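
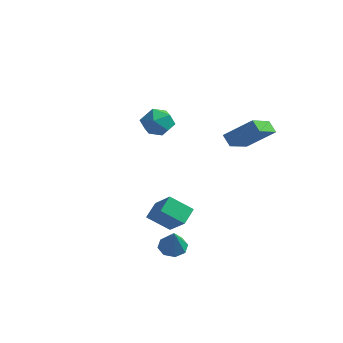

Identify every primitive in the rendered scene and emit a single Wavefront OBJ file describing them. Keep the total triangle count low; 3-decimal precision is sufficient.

v 2.786 -3.387 -2.881
v 3.353 -2.867 -2.847
v 3.294 -4.033 -1.439
v 2.858 -2.678 -2.589
v 2.321 -2.905 -2.502
v 2.057 -3.414 -2.637
v 2.22 -3.907 -2.915
v 2.715 -4.096 -3.174
v 3.252 -3.869 -3.261
v 3.516 -3.36 -3.126
v -3.666 3.699 1.846
v -2.786 4.203 2.124
v -2.734 2.477 1.116
v -1.854 2.981 1.394
v -2.459 2.534 2.129
v -3.035 3.289 2.58
v -2.485 3.391 0.66
v -3.061 4.146 1.111
v -2.057 4.013 1.391
v -2.04 3.483 2.299
v -3.48 3.197 0.941
v -3.463 2.667 1.849
v 1.37 -2.399 -1.244
v 1.277 -1.432 -0.687
v 0.103 -1.86 -2.389
v 0.01 -0.894 -1.831
v 2.43 -1.786 -2.129
v 2.337 -0.82 -1.571
v 1.163 -1.248 -3.273
v 1.07 -0.281 -2.716
v 3.552 2.277 2.036
v 3.617 0.541 2.829
v 2.988 2.501 2.573
v 3.052 0.765 3.365
v 4.928 2.875 3.235
v 4.992 1.139 4.027
v 4.363 3.099 3.771
v 4.428 1.363 4.564
f 2 1 4
f 2 4 3
f 4 1 5
f 4 5 3
f 5 1 6
f 5 6 3
f 6 1 7
f 6 7 3
f 7 1 8
f 7 8 3
f 8 1 9
f 8 9 3
f 9 1 10
f 9 10 3
f 10 1 2
f 10 2 3
f 11 22 16
f 11 16 12
f 11 12 18
f 11 18 21
f 11 21 22
f 12 16 20
f 16 22 15
f 22 21 13
f 21 18 17
f 18 12 19
f 14 20 15
f 14 15 13
f 14 13 17
f 14 17 19
f 14 19 20
f 15 20 16
f 13 15 22
f 17 13 21
f 19 17 18
f 20 19 12
f 24 26 23
f 27 24 23
f 23 26 25
f 25 27 23
f 24 30 26
f 28 24 27
f 28 30 24
f 26 30 25
f 29 27 25
f 25 30 29
f 29 28 27
f 30 28 29
f 32 34 31
f 35 32 31
f 31 34 33
f 33 35 31
f 32 38 34
f 36 32 35
f 36 38 32
f 34 38 33
f 37 35 33
f 33 38 37
f 37 36 35
f 38 36 37



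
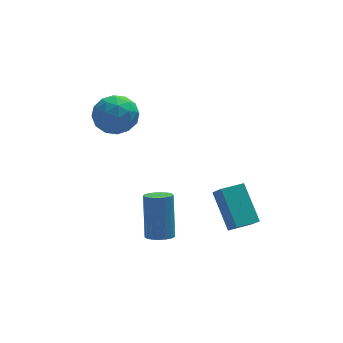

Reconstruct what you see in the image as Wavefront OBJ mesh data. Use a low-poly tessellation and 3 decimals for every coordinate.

v -0.004 -1.255 -2.318
v 0.291 -0.793 -2.585
v 0.459 0.137 -0.789
v 0.164 -0.325 -0.522
v 0.011 -0.714 -2.6
v 0.179 0.216 -0.803
v -0.274 -0.759 -2.55
v -0.105 0.171 -0.753
v -0.496 -0.918 -2.447
v -0.328 0.012 -0.65
v -0.606 -1.154 -2.314
v -0.437 -0.224 -0.518
v -0.578 -1.413 -2.183
v -0.409 -0.483 -0.386
v -0.418 -1.636 -2.082
v -0.25 -0.706 -0.286
v -0.164 -1.772 -2.036
v 0.004 -0.841 -0.239
v 0.127 -1.789 -2.054
v 0.295 -0.859 -0.258
v 0.388 -1.684 -2.133
v 0.556 -0.754 -0.336
v 0.559 -1.481 -2.254
v 0.727 -0.551 -0.458
v 0.601 -1.226 -2.39
v 0.769 -0.296 -0.594
v 0.504 -0.978 -2.509
v 0.673 -0.047 -0.713
v 2.999 -0.602 -3.155
v 3.19 -1.162 -2.504
v 2.717 0.827 -1.843
v 2.909 0.267 -1.192
v 4.051 -0.327 -3.228
v 4.243 -0.887 -2.577
v 3.77 1.102 -1.916
v 3.961 0.542 -1.265
v -1.916 2.457 2.647
v -1.378 3.014 1.983
v -0.522 1.766 3.197
v 0.016 2.323 2.533
v -0.445 2.775 3.323
v -1.306 3.202 2.983
v -0.594 1.578 2.197
v -1.455 2.005 1.857
v -0.561 2.471 1.705
v -0.469 3.211 2.402
v -1.431 1.569 2.778
v -1.339 2.309 3.475
v -1.769 2.796 2.267
v -0.131 1.984 2.913
v -0.401 2.249 3.377
v -0.085 2.577 2.988
v -1.727 2.907 2.855
v -1.411 3.234 2.465
v -0.862 3.093 3.252
v -0.489 1.546 2.715
v -0.173 1.873 2.325
v -1.815 2.203 2.192
v -1.499 2.531 1.803
v -1.038 1.687 1.928
v -0.973 2.805 1.713
v -0.153 2.398 2.037
v -0.512 1.96 1.839
v -1.018 2.212 1.639
v -0.919 3.239 2.123
v -0.099 2.833 2.446
v -0.37 3.098 2.91
v -0.876 3.35 2.71
v -0.438 2.92 1.959
v -1.801 1.947 2.734
v -0.981 1.541 3.057
v -1.024 1.43 2.47
v -1.53 1.682 2.27
v -1.747 2.382 3.143
v -0.927 1.975 3.467
v -0.882 2.568 3.541
v -1.388 2.82 3.341
v -1.462 1.86 3.221
f 2 1 5
f 2 5 3
f 3 5 6
f 3 6 4
f 5 1 7
f 5 7 6
f 6 7 8
f 6 8 4
f 7 1 9
f 7 9 8
f 8 9 10
f 8 10 4
f 9 1 11
f 9 11 10
f 10 11 12
f 10 12 4
f 11 1 13
f 11 13 12
f 12 13 14
f 12 14 4
f 13 1 15
f 13 15 14
f 14 15 16
f 14 16 4
f 15 1 17
f 15 17 16
f 16 17 18
f 16 18 4
f 17 1 19
f 17 19 18
f 18 19 20
f 18 20 4
f 19 1 21
f 19 21 20
f 20 21 22
f 20 22 4
f 21 1 23
f 21 23 22
f 22 23 24
f 22 24 4
f 23 1 25
f 23 25 24
f 24 25 26
f 24 26 4
f 25 1 27
f 25 27 26
f 26 27 28
f 26 28 4
f 27 1 2
f 27 2 28
f 28 2 3
f 28 3 4
f 30 32 29
f 33 30 29
f 29 32 31
f 31 33 29
f 30 36 32
f 34 30 33
f 34 36 30
f 32 36 31
f 35 33 31
f 31 36 35
f 35 34 33
f 36 34 35
f 37 74 53
f 74 48 77
f 53 77 42
f 74 77 53
f 37 53 49
f 53 42 54
f 49 54 38
f 53 54 49
f 37 49 58
f 49 38 59
f 58 59 44
f 49 59 58
f 37 58 70
f 58 44 73
f 70 73 47
f 58 73 70
f 37 70 74
f 70 47 78
f 74 78 48
f 70 78 74
f 38 54 65
f 54 42 68
f 65 68 46
f 54 68 65
f 42 77 55
f 77 48 76
f 55 76 41
f 77 76 55
f 48 78 75
f 78 47 71
f 75 71 39
f 78 71 75
f 47 73 72
f 73 44 60
f 72 60 43
f 73 60 72
f 44 59 64
f 59 38 61
f 64 61 45
f 59 61 64
f 40 66 52
f 66 46 67
f 52 67 41
f 66 67 52
f 40 52 50
f 52 41 51
f 50 51 39
f 52 51 50
f 40 50 57
f 50 39 56
f 57 56 43
f 50 56 57
f 40 57 62
f 57 43 63
f 62 63 45
f 57 63 62
f 40 62 66
f 62 45 69
f 66 69 46
f 62 69 66
f 41 67 55
f 67 46 68
f 55 68 42
f 67 68 55
f 39 51 75
f 51 41 76
f 75 76 48
f 51 76 75
f 43 56 72
f 56 39 71
f 72 71 47
f 56 71 72
f 45 63 64
f 63 43 60
f 64 60 44
f 63 60 64
f 46 69 65
f 69 45 61
f 65 61 38
f 69 61 65



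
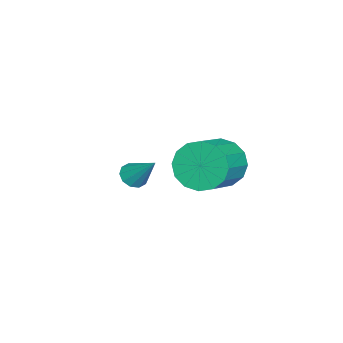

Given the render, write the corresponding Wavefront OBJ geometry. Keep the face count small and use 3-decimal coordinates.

v 1.932 0.972 1.896
v 2.38 1.591 1.146
v 3.876 1.366 1.855
v 3.428 0.748 2.604
v 2.239 1.938 1.554
v 3.735 1.714 2.262
v 2.016 2.027 2.053
v 3.512 1.803 2.761
v 1.77 1.833 2.51
v 3.266 1.609 3.218
v 1.568 1.409 2.802
v 3.064 1.184 3.511
v 1.463 0.867 2.852
v 2.959 0.643 3.56
v 1.484 0.354 2.645
v 2.98 0.129 3.354
v 1.625 0.006 2.238
v 3.121 -0.218 2.946
v 1.848 -0.083 1.739
v 3.344 -0.307 2.447
v 2.094 0.111 1.282
v 3.59 -0.113 1.99
v 2.296 0.536 0.989
v 3.792 0.311 1.698
v 2.401 1.077 0.94
v 3.897 0.853 1.648
v -1.555 -3.539 -1.891
v -1.186 -3.983 -1.665
v -1.045 -2.481 -0.649
v -0.984 -3.78 -1.92
v -1.001 -3.485 -2.164
v -1.229 -3.211 -2.304
v -1.581 -3.062 -2.287
v -1.924 -3.095 -2.118
v -2.125 -3.298 -1.863
v -2.109 -3.593 -1.618
v -1.881 -3.867 -1.478
v -1.528 -4.016 -1.496
f 2 1 5
f 2 5 3
f 3 5 6
f 3 6 4
f 5 1 7
f 5 7 6
f 6 7 8
f 6 8 4
f 7 1 9
f 7 9 8
f 8 9 10
f 8 10 4
f 9 1 11
f 9 11 10
f 10 11 12
f 10 12 4
f 11 1 13
f 11 13 12
f 12 13 14
f 12 14 4
f 13 1 15
f 13 15 14
f 14 15 16
f 14 16 4
f 15 1 17
f 15 17 16
f 16 17 18
f 16 18 4
f 17 1 19
f 17 19 18
f 18 19 20
f 18 20 4
f 19 1 21
f 19 21 20
f 20 21 22
f 20 22 4
f 21 1 23
f 21 23 22
f 22 23 24
f 22 24 4
f 23 1 25
f 23 25 24
f 24 25 26
f 24 26 4
f 25 1 2
f 25 2 26
f 26 2 3
f 26 3 4
f 28 27 30
f 28 30 29
f 30 27 31
f 30 31 29
f 31 27 32
f 31 32 29
f 32 27 33
f 32 33 29
f 33 27 34
f 33 34 29
f 34 27 35
f 34 35 29
f 35 27 36
f 35 36 29
f 36 27 37
f 36 37 29
f 37 27 38
f 37 38 29
f 38 27 28
f 38 28 29



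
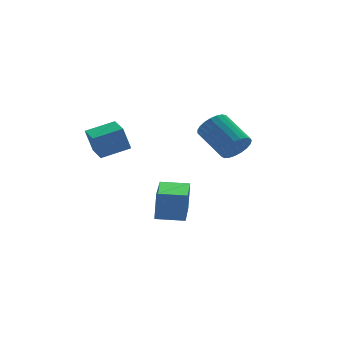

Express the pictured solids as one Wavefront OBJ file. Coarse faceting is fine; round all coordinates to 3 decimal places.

v -2.167 -3.614 -4.273
v -2.002 -3.476 -2.92
v -1.083 -1.914 -4.58
v -0.917 -1.776 -3.227
v -1.103 -4.304 -4.333
v -0.937 -4.166 -2.98
v -0.018 -2.604 -4.64
v 0.147 -2.466 -3.287
v -3.7 -1.878 -1.133
v -4.002 -1.772 0.003
v -3.501 -0.757 -1.184
v -3.803 -0.651 -0.049
v -2.417 -2.089 -0.771
v -2.719 -1.983 0.364
v -2.218 -0.968 -0.823
v -2.52 -0.862 0.313
v 2.174 -2.818 -1.506
v 2.638 -2.453 -2.017
v 2.349 -0.918 -1.185
v 1.886 -1.282 -0.674
v 2.348 -2.43 -2.161
v 2.059 -0.895 -1.328
v 2.028 -2.474 -2.191
v 1.739 -0.939 -1.358
v 1.733 -2.577 -2.103
v 1.445 -1.042 -1.27
v 1.515 -2.722 -1.912
v 1.226 -1.187 -1.079
v 1.411 -2.883 -1.65
v 1.122 -1.348 -0.818
v 1.438 -3.033 -1.364
v 1.15 -1.498 -0.532
v 1.593 -3.146 -1.103
v 1.305 -1.611 -0.27
v 1.849 -3.202 -0.911
v 1.56 -1.667 -0.078
v 2.16 -3.191 -0.822
v 1.872 -1.656 0.011
v 2.475 -3.116 -0.851
v 2.186 -1.581 -0.019
v 2.737 -2.99 -0.994
v 2.448 -1.455 -0.161
v 2.902 -2.833 -1.225
v 2.613 -1.298 -0.393
v 2.941 -2.674 -1.505
v 2.652 -1.139 -0.673
v 2.848 -2.54 -1.785
v 2.559 -1.005 -0.953
f 2 4 1
f 5 2 1
f 1 4 3
f 3 5 1
f 2 8 4
f 6 2 5
f 6 8 2
f 4 8 3
f 7 5 3
f 3 8 7
f 7 6 5
f 8 6 7
f 10 12 9
f 13 10 9
f 9 12 11
f 11 13 9
f 10 16 12
f 14 10 13
f 14 16 10
f 12 16 11
f 15 13 11
f 11 16 15
f 15 14 13
f 16 14 15
f 18 17 21
f 18 21 19
f 19 21 22
f 19 22 20
f 21 17 23
f 21 23 22
f 22 23 24
f 22 24 20
f 23 17 25
f 23 25 24
f 24 25 26
f 24 26 20
f 25 17 27
f 25 27 26
f 26 27 28
f 26 28 20
f 27 17 29
f 27 29 28
f 28 29 30
f 28 30 20
f 29 17 31
f 29 31 30
f 30 31 32
f 30 32 20
f 31 17 33
f 31 33 32
f 32 33 34
f 32 34 20
f 33 17 35
f 33 35 34
f 34 35 36
f 34 36 20
f 35 17 37
f 35 37 36
f 36 37 38
f 36 38 20
f 37 17 39
f 37 39 38
f 38 39 40
f 38 40 20
f 39 17 41
f 39 41 40
f 40 41 42
f 40 42 20
f 41 17 43
f 41 43 42
f 42 43 44
f 42 44 20
f 43 17 45
f 43 45 44
f 44 45 46
f 44 46 20
f 45 17 47
f 45 47 46
f 46 47 48
f 46 48 20
f 47 17 18
f 47 18 48
f 48 18 19
f 48 19 20



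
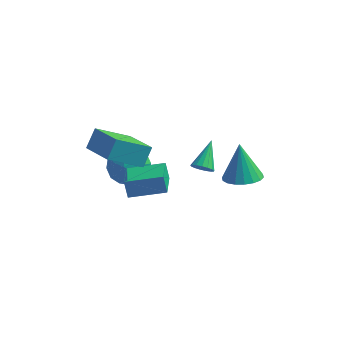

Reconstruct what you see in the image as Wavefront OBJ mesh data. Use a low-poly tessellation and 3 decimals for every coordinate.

v -2.279 -2.46 0.453
v -2.56 -2.171 1.368
v -2.686 -0.68 -0.234
v -2.967 -0.391 0.682
v -0.433 -1.889 0.838
v -0.714 -1.6 1.754
v -0.84 -0.109 0.152
v -1.121 0.18 1.067
v 2.689 0.975 0.144
v 3.403 0.298 0.539
v 2.291 1.705 2.116
v 3.661 0.682 0.449
v 3.727 1.124 0.299
v 3.587 1.537 0.117
v 3.27 1.838 -0.058
v 2.837 1.968 -0.194
v 2.375 1.902 -0.263
v 1.976 1.651 -0.251
v 1.717 1.267 -0.161
v 1.651 0.825 -0.01
v 1.791 0.413 0.171
v 2.108 0.111 0.347
v 2.541 -0.019 0.483
v 3.003 0.048 0.551
v -3.742 2.683 -1.297
v -3.22 2.273 -0.248
v -3.78 0.807 -2.012
v -3.258 0.397 -0.963
v -4.422 0.826 -0.95
v -4.398 1.985 -0.508
v -2.602 1.095 -1.752
v -2.578 2.254 -1.31
v -2.515 1.291 -0.53
v -3.64 1.125 -0.034
v -3.36 1.955 -2.226
v -4.485 1.789 -1.73
v -3.477 2.642 -0.71
v -3.523 0.438 -1.55
v -4.207 0.69 -1.542
v -3.9 0.449 -0.926
v -4.17 2.474 -0.862
v -3.863 2.232 -0.246
v -4.57 1.382 -0.659
v -3.137 0.848 -2.014
v -2.83 0.606 -1.398
v -3.1 2.631 -1.334
v -2.793 2.39 -0.718
v -2.43 1.698 -1.601
v -2.756 1.824 -0.259
v -2.779 0.722 -0.679
v -2.393 1.132 -1.143
v -2.379 1.813 -0.883
v -3.418 1.727 0.032
v -3.44 0.624 -0.388
v -4.125 0.877 -0.38
v -4.11 1.558 -0.12
v -3.003 1.15 -0.133
v -3.56 2.456 -1.872
v -3.582 1.353 -2.292
v -2.89 1.522 -2.14
v -2.875 2.203 -1.88
v -4.221 2.358 -1.581
v -4.244 1.256 -2.001
v -4.621 1.267 -1.377
v -4.607 1.948 -1.117
v -3.997 1.93 -2.127
v 1.123 -1.061 2.446
v 1.664 -0.925 2.2
v 1.197 0.361 3.394
v 1.472 -0.796 2.022
v 1.199 -0.728 1.941
v 0.91 -0.736 1.976
v 0.669 -0.818 2.119
v 0.532 -0.956 2.336
v 0.53 -1.118 2.579
v 0.664 -1.267 2.792
v 0.903 -1.368 2.925
v 1.193 -1.399 2.949
v 1.466 -1.353 2.857
v 1.661 -1.239 2.672
v 1.732 -1.085 2.434
v -3.081 -0.841 2.123
v -4.55 -1.911 3.363
v -2.858 -0.077 3.047
v -4.327 -1.146 4.287
v -1.573 -2.114 2.813
v -3.042 -3.183 4.053
v -1.35 -1.349 3.737
v -2.819 -2.419 4.977
f 2 4 1
f 5 2 1
f 1 4 3
f 3 5 1
f 2 8 4
f 6 2 5
f 6 8 2
f 4 8 3
f 7 5 3
f 3 8 7
f 7 6 5
f 8 6 7
f 10 9 12
f 10 12 11
f 12 9 13
f 12 13 11
f 13 9 14
f 13 14 11
f 14 9 15
f 14 15 11
f 15 9 16
f 15 16 11
f 16 9 17
f 16 17 11
f 17 9 18
f 17 18 11
f 18 9 19
f 18 19 11
f 19 9 20
f 19 20 11
f 20 9 21
f 20 21 11
f 21 9 22
f 21 22 11
f 22 9 23
f 22 23 11
f 23 9 24
f 23 24 11
f 24 9 10
f 24 10 11
f 25 62 41
f 62 36 65
f 41 65 30
f 62 65 41
f 25 41 37
f 41 30 42
f 37 42 26
f 41 42 37
f 25 37 46
f 37 26 47
f 46 47 32
f 37 47 46
f 25 46 58
f 46 32 61
f 58 61 35
f 46 61 58
f 25 58 62
f 58 35 66
f 62 66 36
f 58 66 62
f 26 42 53
f 42 30 56
f 53 56 34
f 42 56 53
f 30 65 43
f 65 36 64
f 43 64 29
f 65 64 43
f 36 66 63
f 66 35 59
f 63 59 27
f 66 59 63
f 35 61 60
f 61 32 48
f 60 48 31
f 61 48 60
f 32 47 52
f 47 26 49
f 52 49 33
f 47 49 52
f 28 54 40
f 54 34 55
f 40 55 29
f 54 55 40
f 28 40 38
f 40 29 39
f 38 39 27
f 40 39 38
f 28 38 45
f 38 27 44
f 45 44 31
f 38 44 45
f 28 45 50
f 45 31 51
f 50 51 33
f 45 51 50
f 28 50 54
f 50 33 57
f 54 57 34
f 50 57 54
f 29 55 43
f 55 34 56
f 43 56 30
f 55 56 43
f 27 39 63
f 39 29 64
f 63 64 36
f 39 64 63
f 31 44 60
f 44 27 59
f 60 59 35
f 44 59 60
f 33 51 52
f 51 31 48
f 52 48 32
f 51 48 52
f 34 57 53
f 57 33 49
f 53 49 26
f 57 49 53
f 68 67 70
f 68 70 69
f 70 67 71
f 70 71 69
f 71 67 72
f 71 72 69
f 72 67 73
f 72 73 69
f 73 67 74
f 73 74 69
f 74 67 75
f 74 75 69
f 75 67 76
f 75 76 69
f 76 67 77
f 76 77 69
f 77 67 78
f 77 78 69
f 78 67 79
f 78 79 69
f 79 67 80
f 79 80 69
f 80 67 81
f 80 81 69
f 81 67 68
f 81 68 69
f 83 85 82
f 86 83 82
f 82 85 84
f 84 86 82
f 83 89 85
f 87 83 86
f 87 89 83
f 85 89 84
f 88 86 84
f 84 89 88
f 88 87 86
f 89 87 88



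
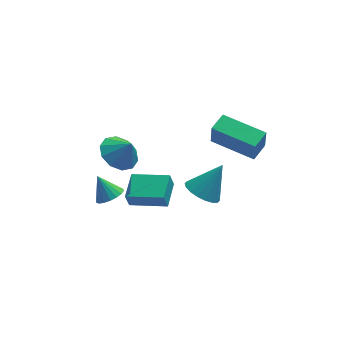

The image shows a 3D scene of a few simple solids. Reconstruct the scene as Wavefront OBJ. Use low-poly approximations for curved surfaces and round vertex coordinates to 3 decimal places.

v 0.971 -0.895 3.105
v 0.956 -1.077 4.22
v 1.632 -0.182 3.23
v 1.617 -0.364 4.346
v 2.543 -2.316 2.894
v 2.528 -2.498 4.01
v 3.204 -1.603 3.02
v 3.189 -1.785 4.135
v 0.824 -0.012 -1.64
v 1.369 -0.717 -1.827
v 1.836 0.392 -0.22
v 1.539 -0.414 -2.035
v 1.568 -0.031 -2.164
v 1.45 0.355 -2.19
v 1.207 0.669 -2.107
v 0.889 0.848 -1.931
v 0.558 0.856 -1.698
v 0.28 0.693 -1.453
v 0.109 0.39 -1.246
v 0.081 0.007 -1.116
v 0.199 -0.38 -1.091
v 0.441 -0.693 -1.174
v 0.76 -0.872 -1.35
v 1.091 -0.88 -1.583
v -2.991 -0.506 2.677
v -2.169 -0.132 2.35
v -2.489 -0.814 3.583
v -2.455 0.291 2.652
v -2.946 0.409 2.964
v -3.454 0.178 3.166
v -3.784 -0.314 3.182
v -3.812 -0.88 3.005
v -3.526 -1.302 2.702
v -3.035 -1.421 2.39
v -2.528 -1.19 2.188
v -2.197 -0.698 2.173
v -2.45 0.308 -2.244
v -2.642 0.248 -1.47
v -1.91 1.579 -2.012
v -2.103 1.519 -1.237
v -0.837 -0.439 -1.903
v -1.03 -0.499 -1.128
v -0.298 0.832 -1.67
v -0.49 0.772 -0.896
v -3.512 -0.918 0.054
v -3.185 -0.353 -0.134
v -3.948 -0.342 1.026
v -3.453 -0.324 -0.271
v -3.733 -0.413 -0.344
v -3.969 -0.602 -0.338
v -4.115 -0.854 -0.254
v -4.141 -1.118 -0.109
v -4.043 -1.343 0.069
v -3.84 -1.483 0.243
v -3.572 -1.512 0.38
v -3.292 -1.423 0.453
v -3.055 -1.234 0.447
v -2.91 -0.982 0.363
v -2.883 -0.718 0.218
v -2.982 -0.493 0.04
f 2 4 1
f 5 2 1
f 1 4 3
f 3 5 1
f 2 8 4
f 6 2 5
f 6 8 2
f 4 8 3
f 7 5 3
f 3 8 7
f 7 6 5
f 8 6 7
f 10 9 12
f 10 12 11
f 12 9 13
f 12 13 11
f 13 9 14
f 13 14 11
f 14 9 15
f 14 15 11
f 15 9 16
f 15 16 11
f 16 9 17
f 16 17 11
f 17 9 18
f 17 18 11
f 18 9 19
f 18 19 11
f 19 9 20
f 19 20 11
f 20 9 21
f 20 21 11
f 21 9 22
f 21 22 11
f 22 9 23
f 22 23 11
f 23 9 24
f 23 24 11
f 24 9 10
f 24 10 11
f 26 25 28
f 26 28 27
f 28 25 29
f 28 29 27
f 29 25 30
f 29 30 27
f 30 25 31
f 30 31 27
f 31 25 32
f 31 32 27
f 32 25 33
f 32 33 27
f 33 25 34
f 33 34 27
f 34 25 35
f 34 35 27
f 35 25 36
f 35 36 27
f 36 25 26
f 36 26 27
f 38 40 37
f 41 38 37
f 37 40 39
f 39 41 37
f 38 44 40
f 42 38 41
f 42 44 38
f 40 44 39
f 43 41 39
f 39 44 43
f 43 42 41
f 44 42 43
f 46 45 48
f 46 48 47
f 48 45 49
f 48 49 47
f 49 45 50
f 49 50 47
f 50 45 51
f 50 51 47
f 51 45 52
f 51 52 47
f 52 45 53
f 52 53 47
f 53 45 54
f 53 54 47
f 54 45 55
f 54 55 47
f 55 45 56
f 55 56 47
f 56 45 57
f 56 57 47
f 57 45 58
f 57 58 47
f 58 45 59
f 58 59 47
f 59 45 60
f 59 60 47
f 60 45 46
f 60 46 47



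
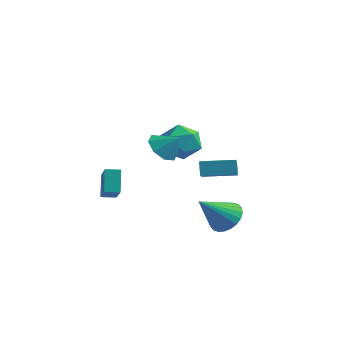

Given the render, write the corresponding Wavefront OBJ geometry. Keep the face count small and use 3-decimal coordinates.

v 2.87 -0.388 -3.036
v 3.863 -0.494 -2.784
v 2.33 -1.912 -1.544
v 3.748 -0.204 -2.53
v 3.5 0.057 -2.353
v 3.155 0.251 -2.28
v 2.768 0.347 -2.323
v 2.395 0.332 -2.473
v 2.095 0.207 -2.71
v 1.913 -0.009 -2.996
v 1.877 -0.283 -3.288
v 1.992 -0.572 -3.542
v 2.241 -0.834 -3.719
v 2.585 -1.027 -3.792
v 2.973 -1.124 -3.75
v 3.345 -1.108 -3.599
v 3.645 -0.983 -3.363
v 3.827 -0.767 -3.077
v 0.61 0.394 -1.041
v 0.319 0.681 -0.206
v -0.37 1.785 -1.863
v -0.662 2.072 -1.028
v 2.082 1.508 -0.912
v 1.79 1.795 -0.077
v 1.101 2.899 -1.734
v 0.81 3.186 -0.899
v -4.065 -1.904 -3.085
v -4.566 -1.253 -1.853
v -3.482 -1.331 -3.15
v -3.983 -0.68 -1.919
v -2.757 -3.1 -1.921
v -3.258 -2.449 -0.69
v -2.174 -2.527 -1.987
v -2.675 -1.876 -0.755
v 0.925 -2.939 2.085
v 1.575 -2.871 1.382
v 1.795 -2.681 2.915
v 1.247 -2.229 1.525
v 0.731 -2.003 1.997
v 0.328 -2.325 2.52
v 0.275 -3.007 2.788
v 0.602 -3.649 2.645
v 1.118 -3.875 2.174
v 1.521 -3.553 1.651
v -2.815 2.88 0.333
v -1.987 3.036 -0.564
v -1.993 1.124 0.784
v -1.165 1.28 -0.113
v -1.125 1.989 0.892
v -1.633 3.074 0.613
v -2.347 1.086 -0.393
v -2.855 2.171 -0.672
v -1.699 1.928 -1.013
v -0.943 2.486 -0.218
v -3.037 1.674 0.438
v -2.281 2.232 1.233
f 2 1 4
f 2 4 3
f 4 1 5
f 4 5 3
f 5 1 6
f 5 6 3
f 6 1 7
f 6 7 3
f 7 1 8
f 7 8 3
f 8 1 9
f 8 9 3
f 9 1 10
f 9 10 3
f 10 1 11
f 10 11 3
f 11 1 12
f 11 12 3
f 12 1 13
f 12 13 3
f 13 1 14
f 13 14 3
f 14 1 15
f 14 15 3
f 15 1 16
f 15 16 3
f 16 1 17
f 16 17 3
f 17 1 18
f 17 18 3
f 18 1 2
f 18 2 3
f 20 22 19
f 23 20 19
f 19 22 21
f 21 23 19
f 20 26 22
f 24 20 23
f 24 26 20
f 22 26 21
f 25 23 21
f 21 26 25
f 25 24 23
f 26 24 25
f 28 30 27
f 31 28 27
f 27 30 29
f 29 31 27
f 28 34 30
f 32 28 31
f 32 34 28
f 30 34 29
f 33 31 29
f 29 34 33
f 33 32 31
f 34 32 33
f 36 35 38
f 36 38 37
f 38 35 39
f 38 39 37
f 39 35 40
f 39 40 37
f 40 35 41
f 40 41 37
f 41 35 42
f 41 42 37
f 42 35 43
f 42 43 37
f 43 35 44
f 43 44 37
f 44 35 36
f 44 36 37
f 45 56 50
f 45 50 46
f 45 46 52
f 45 52 55
f 45 55 56
f 46 50 54
f 50 56 49
f 56 55 47
f 55 52 51
f 52 46 53
f 48 54 49
f 48 49 47
f 48 47 51
f 48 51 53
f 48 53 54
f 49 54 50
f 47 49 56
f 51 47 55
f 53 51 52
f 54 53 46



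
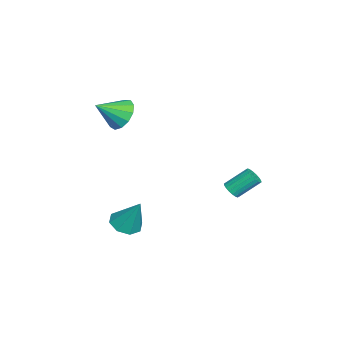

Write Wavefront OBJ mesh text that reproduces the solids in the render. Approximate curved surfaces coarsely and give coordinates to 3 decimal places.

v 0.069 2.931 -3.079
v 0.608 3.025 -3.02
v 0.309 4.123 -2.042
v -0.229 4.029 -2.101
v 0.547 3.173 -3.205
v 0.248 4.271 -2.227
v 0.391 3.273 -3.365
v 0.092 4.371 -2.387
v 0.171 3.306 -3.468
v -0.127 4.404 -2.491
v -0.069 3.264 -3.495
v -0.367 4.362 -2.517
v -0.281 3.156 -3.438
v -0.579 4.254 -2.461
v -0.424 3.004 -3.311
v -0.723 4.102 -2.333
v -0.469 2.837 -3.138
v -0.768 3.935 -2.16
v -0.408 2.689 -2.953
v -0.707 3.787 -1.975
v -0.252 2.589 -2.793
v -0.551 3.687 -1.815
v -0.033 2.556 -2.689
v -0.331 3.654 -1.712
v 0.207 2.598 -2.663
v -0.091 3.696 -1.685
v 0.419 2.706 -2.719
v 0.121 3.804 -1.742
v 0.563 2.858 -2.847
v 0.264 3.956 -1.869
v -0.297 -2.564 1.753
v 0.331 -2.799 1.011
v 0.337 -3.756 2.667
v 0.596 -2.415 1.328
v 0.578 -2.079 1.78
v 0.281 -1.897 2.223
v -0.198 -1.926 2.517
v -0.709 -2.158 2.569
v -1.089 -2.519 2.361
v -1.218 -2.894 1.961
v -1.054 -3.164 1.495
v -0.649 -3.244 1.11
v -0.133 -3.108 0.93
v 2.829 -1.938 -4.057
v 3.571 -1.626 -4.411
v 3.311 -1.142 -2.343
v 3.058 -1.194 -4.467
v 2.41 -1.197 -4.283
v 2.007 -1.635 -3.966
v 2.086 -2.25 -3.703
v 2.6 -2.682 -3.647
v 3.248 -2.678 -3.831
v 3.65 -2.24 -4.148
f 2 1 5
f 2 5 3
f 3 5 6
f 3 6 4
f 5 1 7
f 5 7 6
f 6 7 8
f 6 8 4
f 7 1 9
f 7 9 8
f 8 9 10
f 8 10 4
f 9 1 11
f 9 11 10
f 10 11 12
f 10 12 4
f 11 1 13
f 11 13 12
f 12 13 14
f 12 14 4
f 13 1 15
f 13 15 14
f 14 15 16
f 14 16 4
f 15 1 17
f 15 17 16
f 16 17 18
f 16 18 4
f 17 1 19
f 17 19 18
f 18 19 20
f 18 20 4
f 19 1 21
f 19 21 20
f 20 21 22
f 20 22 4
f 21 1 23
f 21 23 22
f 22 23 24
f 22 24 4
f 23 1 25
f 23 25 24
f 24 25 26
f 24 26 4
f 25 1 27
f 25 27 26
f 26 27 28
f 26 28 4
f 27 1 29
f 27 29 28
f 28 29 30
f 28 30 4
f 29 1 2
f 29 2 30
f 30 2 3
f 30 3 4
f 32 31 34
f 32 34 33
f 34 31 35
f 34 35 33
f 35 31 36
f 35 36 33
f 36 31 37
f 36 37 33
f 37 31 38
f 37 38 33
f 38 31 39
f 38 39 33
f 39 31 40
f 39 40 33
f 40 31 41
f 40 41 33
f 41 31 42
f 41 42 33
f 42 31 43
f 42 43 33
f 43 31 32
f 43 32 33
f 45 44 47
f 45 47 46
f 47 44 48
f 47 48 46
f 48 44 49
f 48 49 46
f 49 44 50
f 49 50 46
f 50 44 51
f 50 51 46
f 51 44 52
f 51 52 46
f 52 44 53
f 52 53 46
f 53 44 45
f 53 45 46



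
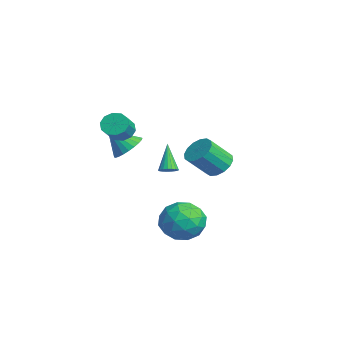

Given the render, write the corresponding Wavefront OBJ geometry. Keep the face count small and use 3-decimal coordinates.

v -2.718 -0.86 -0.637
v -2.028 -0.477 -0.089
v -3.102 -1.82 0.517
v -2.32 -0.258 -0.004
v -2.672 -0.13 -0.014
v -3.031 -0.114 -0.12
v -3.342 -0.21 -0.304
v -3.559 -0.406 -0.539
v -3.647 -0.671 -0.789
v -3.594 -0.964 -1.015
v -3.408 -1.242 -1.185
v -3.117 -1.461 -1.27
v -2.765 -1.589 -1.26
v -2.406 -1.605 -1.154
v -2.094 -1.509 -0.97
v -1.878 -1.313 -0.735
v -1.789 -1.048 -0.485
v -1.842 -0.755 -0.259
v -1.911 1.033 -2.121
v -1.485 0.887 -1.841
v -2.829 1.227 -0.619
v -1.459 1.105 -1.854
v -1.511 1.311 -1.912
v -1.632 1.469 -2.006
v -1.802 1.552 -2.121
v -1.99 1.545 -2.235
v -2.165 1.449 -2.329
v -2.296 1.282 -2.388
v -2.36 1.071 -2.4
v -2.347 0.854 -2.364
v -2.258 0.668 -2.286
v -2.11 0.545 -2.179
v -1.927 0.507 -2.062
v -1.741 0.559 -1.955
v -1.585 0.694 -1.877
v 3.638 1.414 -3.731
v 4.577 0.741 -3.249
v 2.363 -0.121 -3.391
v 3.302 -0.794 -2.909
v 2.872 0.208 -2.296
v 3.66 1.157 -2.506
v 3.28 -0.537 -4.134
v 4.068 0.412 -4.344
v 4.355 -0.465 -3.498
v 4.103 -0.004 -2.363
v 2.837 0.624 -4.277
v 2.585 1.085 -3.142
v 4.22 1.212 -3.52
v 2.72 -0.592 -3.12
v 2.468 -0.003 -2.76
v 3.02 -0.399 -2.477
v 3.681 1.457 -3.083
v 4.232 1.061 -2.8
v 3.23 0.748 -2.24
v 2.708 -0.441 -3.84
v 3.259 -0.837 -3.557
v 3.92 1.019 -4.163
v 4.472 0.623 -3.88
v 3.71 -0.128 -4.4
v 4.641 0.108 -3.383
v 3.892 -0.794 -3.183
v 3.879 -0.643 -3.903
v 4.342 -0.086 -4.027
v 4.493 0.379 -2.716
v 3.743 -0.524 -2.516
v 3.491 0.066 -2.156
v 3.954 0.624 -2.279
v 4.363 -0.33 -2.862
v 3.197 1.144 -4.124
v 2.447 0.241 -3.924
v 2.986 -0.004 -4.361
v 3.449 0.554 -4.484
v 3.048 1.414 -3.457
v 2.299 0.512 -3.257
v 2.598 0.706 -2.613
v 3.061 1.263 -2.737
v 2.577 0.95 -3.778
v -0.989 -1.62 1.336
v -0.597 -0.981 1.348
v 0.261 -1.521 2.096
v -0.131 -2.16 2.084
v -0.898 -0.971 1.7
v -0.04 -1.511 2.448
v -1.234 -1.209 1.913
v -0.376 -1.749 2.662
v -1.476 -1.604 1.906
v -0.618 -2.144 2.654
v -1.532 -2.005 1.681
v -0.674 -2.545 2.429
v -1.381 -2.259 1.324
v -0.523 -2.799 2.072
v -1.08 -2.269 0.972
v -0.222 -2.809 1.72
v -0.744 -2.031 0.758
v 0.114 -2.571 1.507
v -0.502 -1.636 0.766
v 0.356 -2.176 1.514
v -0.446 -1.235 0.991
v 0.412 -1.775 1.739
v -1.927 3.732 -2.006
v -1.384 4.303 -1.55
v -1.17 3.098 -0.298
v -1.713 2.528 -0.754
v -1.818 4.392 -1.389
v -1.604 3.188 -0.138
v -2.28 4.305 -1.394
v -2.067 3.101 -0.142
v -2.649 4.065 -1.562
v -2.435 2.86 -0.311
v -2.823 3.735 -1.85
v -2.61 2.531 -0.598
v -2.758 3.405 -2.179
v -2.544 2.2 -0.928
v -2.47 3.162 -2.462
v -2.256 1.957 -1.21
v -2.036 3.072 -2.622
v -1.822 1.868 -1.371
v -1.573 3.159 -2.618
v -1.36 1.955 -1.366
v -1.205 3.4 -2.449
v -0.991 2.195 -1.198
v -1.03 3.729 -2.162
v -0.817 2.525 -0.91
v -1.096 4.06 -1.832
v -0.882 2.855 -0.581
f 2 1 4
f 2 4 3
f 4 1 5
f 4 5 3
f 5 1 6
f 5 6 3
f 6 1 7
f 6 7 3
f 7 1 8
f 7 8 3
f 8 1 9
f 8 9 3
f 9 1 10
f 9 10 3
f 10 1 11
f 10 11 3
f 11 1 12
f 11 12 3
f 12 1 13
f 12 13 3
f 13 1 14
f 13 14 3
f 14 1 15
f 14 15 3
f 15 1 16
f 15 16 3
f 16 1 17
f 16 17 3
f 17 1 18
f 17 18 3
f 18 1 2
f 18 2 3
f 20 19 22
f 20 22 21
f 22 19 23
f 22 23 21
f 23 19 24
f 23 24 21
f 24 19 25
f 24 25 21
f 25 19 26
f 25 26 21
f 26 19 27
f 26 27 21
f 27 19 28
f 27 28 21
f 28 19 29
f 28 29 21
f 29 19 30
f 29 30 21
f 30 19 31
f 30 31 21
f 31 19 32
f 31 32 21
f 32 19 33
f 32 33 21
f 33 19 34
f 33 34 21
f 34 19 35
f 34 35 21
f 35 19 20
f 35 20 21
f 36 73 52
f 73 47 76
f 52 76 41
f 73 76 52
f 36 52 48
f 52 41 53
f 48 53 37
f 52 53 48
f 36 48 57
f 48 37 58
f 57 58 43
f 48 58 57
f 36 57 69
f 57 43 72
f 69 72 46
f 57 72 69
f 36 69 73
f 69 46 77
f 73 77 47
f 69 77 73
f 37 53 64
f 53 41 67
f 64 67 45
f 53 67 64
f 41 76 54
f 76 47 75
f 54 75 40
f 76 75 54
f 47 77 74
f 77 46 70
f 74 70 38
f 77 70 74
f 46 72 71
f 72 43 59
f 71 59 42
f 72 59 71
f 43 58 63
f 58 37 60
f 63 60 44
f 58 60 63
f 39 65 51
f 65 45 66
f 51 66 40
f 65 66 51
f 39 51 49
f 51 40 50
f 49 50 38
f 51 50 49
f 39 49 56
f 49 38 55
f 56 55 42
f 49 55 56
f 39 56 61
f 56 42 62
f 61 62 44
f 56 62 61
f 39 61 65
f 61 44 68
f 65 68 45
f 61 68 65
f 40 66 54
f 66 45 67
f 54 67 41
f 66 67 54
f 38 50 74
f 50 40 75
f 74 75 47
f 50 75 74
f 42 55 71
f 55 38 70
f 71 70 46
f 55 70 71
f 44 62 63
f 62 42 59
f 63 59 43
f 62 59 63
f 45 68 64
f 68 44 60
f 64 60 37
f 68 60 64
f 79 78 82
f 79 82 80
f 80 82 83
f 80 83 81
f 82 78 84
f 82 84 83
f 83 84 85
f 83 85 81
f 84 78 86
f 84 86 85
f 85 86 87
f 85 87 81
f 86 78 88
f 86 88 87
f 87 88 89
f 87 89 81
f 88 78 90
f 88 90 89
f 89 90 91
f 89 91 81
f 90 78 92
f 90 92 91
f 91 92 93
f 91 93 81
f 92 78 94
f 92 94 93
f 93 94 95
f 93 95 81
f 94 78 96
f 94 96 95
f 95 96 97
f 95 97 81
f 96 78 98
f 96 98 97
f 97 98 99
f 97 99 81
f 98 78 79
f 98 79 99
f 99 79 80
f 99 80 81
f 101 100 104
f 101 104 102
f 102 104 105
f 102 105 103
f 104 100 106
f 104 106 105
f 105 106 107
f 105 107 103
f 106 100 108
f 106 108 107
f 107 108 109
f 107 109 103
f 108 100 110
f 108 110 109
f 109 110 111
f 109 111 103
f 110 100 112
f 110 112 111
f 111 112 113
f 111 113 103
f 112 100 114
f 112 114 113
f 113 114 115
f 113 115 103
f 114 100 116
f 114 116 115
f 115 116 117
f 115 117 103
f 116 100 118
f 116 118 117
f 117 118 119
f 117 119 103
f 118 100 120
f 118 120 119
f 119 120 121
f 119 121 103
f 120 100 122
f 120 122 121
f 121 122 123
f 121 123 103
f 122 100 124
f 122 124 123
f 123 124 125
f 123 125 103
f 124 100 101
f 124 101 125
f 125 101 102
f 125 102 103



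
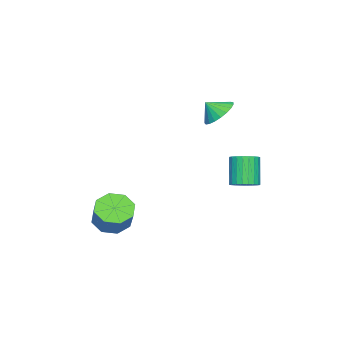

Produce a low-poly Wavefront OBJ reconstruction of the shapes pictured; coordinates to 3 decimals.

v 2.687 -3.23 -3.034
v 3.382 -4.009 -3.147
v 4.308 -3.369 -1.86
v 3.613 -2.59 -1.746
v 3.563 -3.367 -3.596
v 4.489 -2.727 -2.309
v 3.231 -2.645 -3.716
v 4.157 -2.005 -2.429
v 2.58 -2.266 -3.436
v 3.506 -1.626 -2.149
v 1.992 -2.451 -2.92
v 2.918 -1.811 -1.633
v 1.811 -3.093 -2.471
v 2.737 -2.453 -1.184
v 2.143 -3.815 -2.351
v 3.069 -3.175 -1.064
v 2.794 -4.194 -2.631
v 3.72 -3.554 -1.344
v -2.205 0.429 3.117
v -1.326 0.914 3.228
v -1.935 -0.229 3.863
v -1.574 1.119 3.498
v -1.931 1.205 3.703
v -2.335 1.156 3.806
v -2.717 0.982 3.79
v -3.01 0.712 3.658
v -3.164 0.393 3.432
v -3.152 0.08 3.152
v -2.976 -0.172 2.866
v -2.667 -0.321 2.623
v -2.278 -0.34 2.466
v -1.876 -0.226 2.421
v -1.532 0.002 2.497
v -1.303 0.303 2.68
v -1.23 0.626 2.939
v -2.402 1.797 -1.823
v -1.936 1.154 -1.733
v -2.731 0.799 -0.146
v -3.198 1.443 -0.237
v -1.762 1.375 -1.597
v -2.557 1.02 -0.01
v -1.686 1.66 -1.495
v -2.481 1.305 0.092
v -1.719 1.966 -1.443
v -2.514 1.611 0.144
v -1.856 2.246 -1.449
v -2.651 1.892 0.138
v -2.076 2.458 -1.512
v -2.872 2.104 0.075
v -2.346 2.57 -1.623
v -3.141 2.215 -0.036
v -2.625 2.563 -1.764
v -3.42 2.209 -0.177
v -2.869 2.441 -1.914
v -3.664 2.086 -0.327
v -3.043 2.22 -2.05
v -3.838 1.865 -0.463
v -3.119 1.935 -2.152
v -3.914 1.58 -0.565
v -3.086 1.629 -2.204
v -3.881 1.274 -0.617
v -2.949 1.348 -2.198
v -3.744 0.994 -0.611
v -2.728 1.136 -2.135
v -3.524 0.782 -0.548
v -2.459 1.025 -2.024
v -3.254 0.67 -0.437
v -2.18 1.031 -1.883
v -2.975 0.677 -0.296
f 2 1 5
f 2 5 3
f 3 5 6
f 3 6 4
f 5 1 7
f 5 7 6
f 6 7 8
f 6 8 4
f 7 1 9
f 7 9 8
f 8 9 10
f 8 10 4
f 9 1 11
f 9 11 10
f 10 11 12
f 10 12 4
f 11 1 13
f 11 13 12
f 12 13 14
f 12 14 4
f 13 1 15
f 13 15 14
f 14 15 16
f 14 16 4
f 15 1 17
f 15 17 16
f 16 17 18
f 16 18 4
f 17 1 2
f 17 2 18
f 18 2 3
f 18 3 4
f 20 19 22
f 20 22 21
f 22 19 23
f 22 23 21
f 23 19 24
f 23 24 21
f 24 19 25
f 24 25 21
f 25 19 26
f 25 26 21
f 26 19 27
f 26 27 21
f 27 19 28
f 27 28 21
f 28 19 29
f 28 29 21
f 29 19 30
f 29 30 21
f 30 19 31
f 30 31 21
f 31 19 32
f 31 32 21
f 32 19 33
f 32 33 21
f 33 19 34
f 33 34 21
f 34 19 35
f 34 35 21
f 35 19 20
f 35 20 21
f 37 36 40
f 37 40 38
f 38 40 41
f 38 41 39
f 40 36 42
f 40 42 41
f 41 42 43
f 41 43 39
f 42 36 44
f 42 44 43
f 43 44 45
f 43 45 39
f 44 36 46
f 44 46 45
f 45 46 47
f 45 47 39
f 46 36 48
f 46 48 47
f 47 48 49
f 47 49 39
f 48 36 50
f 48 50 49
f 49 50 51
f 49 51 39
f 50 36 52
f 50 52 51
f 51 52 53
f 51 53 39
f 52 36 54
f 52 54 53
f 53 54 55
f 53 55 39
f 54 36 56
f 54 56 55
f 55 56 57
f 55 57 39
f 56 36 58
f 56 58 57
f 57 58 59
f 57 59 39
f 58 36 60
f 58 60 59
f 59 60 61
f 59 61 39
f 60 36 62
f 60 62 61
f 61 62 63
f 61 63 39
f 62 36 64
f 62 64 63
f 63 64 65
f 63 65 39
f 64 36 66
f 64 66 65
f 65 66 67
f 65 67 39
f 66 36 68
f 66 68 67
f 67 68 69
f 67 69 39
f 68 36 37
f 68 37 69
f 69 37 38
f 69 38 39



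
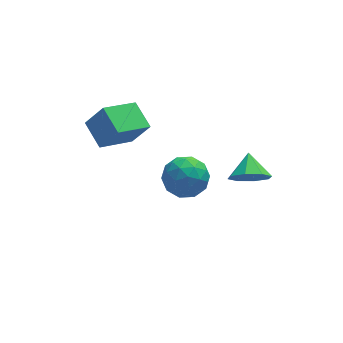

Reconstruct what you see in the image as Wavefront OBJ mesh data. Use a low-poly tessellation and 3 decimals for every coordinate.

v 1.127 0.964 -1.262
v 1.678 0.046 -0.616
v 0.302 -0.406 -2.504
v 0.853 -1.324 -1.858
v -0.075 -0.664 -1.339
v 0.435 0.182 -0.572
v 1.545 -0.542 -2.548
v 2.055 0.304 -1.781
v 1.937 -0.885 -1.411
v 0.936 -0.961 -0.663
v 1.044 0.601 -2.457
v 0.043 0.525 -1.709
v 1.475 0.625 -0.83
v 0.505 -0.985 -2.29
v -0.04 -0.597 -1.985
v 0.284 -1.137 -1.605
v 0.744 0.705 -0.804
v 1.068 0.166 -0.424
v 0.038 -0.251 -0.849
v 0.912 -0.526 -2.696
v 1.236 -1.065 -2.316
v 1.696 0.777 -1.515
v 2.02 0.237 -1.135
v 1.942 -0.109 -2.271
v 1.951 -0.462 -0.917
v 1.466 -1.267 -1.647
v 1.873 -0.808 -2.053
v 2.172 -0.31 -1.602
v 1.363 -0.506 -0.478
v 0.878 -1.311 -1.208
v 0.332 -0.923 -0.903
v 0.632 -0.426 -0.452
v 1.515 -1.053 -0.945
v 1.102 0.951 -1.912
v 0.617 0.146 -2.642
v 1.348 0.066 -2.668
v 1.648 0.563 -2.217
v 0.514 0.907 -1.473
v 0.029 0.102 -2.203
v -0.192 -0.05 -1.518
v 0.107 0.448 -1.067
v 0.465 0.693 -2.175
v 3.205 -3.91 2.001
v 3.561 -3.448 1.127
v 3.415 -2.75 2.699
v 2.767 -3.36 1.22
v 2.23 -3.595 1.77
v 2.265 -4.014 2.455
v 2.85 -4.372 2.874
v 3.643 -4.459 2.781
v 4.18 -4.225 2.231
v 4.146 -3.806 1.546
v -3.314 -1.014 2.794
v -2.479 -1.329 4.122
v -3.751 0.379 3.399
v -2.916 0.064 4.727
v -1.604 -0.104 1.933
v -0.769 -0.419 3.261
v -2.041 1.289 2.538
v -1.206 0.974 3.866
f 1 38 17
f 38 12 41
f 17 41 6
f 38 41 17
f 1 17 13
f 17 6 18
f 13 18 2
f 17 18 13
f 1 13 22
f 13 2 23
f 22 23 8
f 13 23 22
f 1 22 34
f 22 8 37
f 34 37 11
f 22 37 34
f 1 34 38
f 34 11 42
f 38 42 12
f 34 42 38
f 2 18 29
f 18 6 32
f 29 32 10
f 18 32 29
f 6 41 19
f 41 12 40
f 19 40 5
f 41 40 19
f 12 42 39
f 42 11 35
f 39 35 3
f 42 35 39
f 11 37 36
f 37 8 24
f 36 24 7
f 37 24 36
f 8 23 28
f 23 2 25
f 28 25 9
f 23 25 28
f 4 30 16
f 30 10 31
f 16 31 5
f 30 31 16
f 4 16 14
f 16 5 15
f 14 15 3
f 16 15 14
f 4 14 21
f 14 3 20
f 21 20 7
f 14 20 21
f 4 21 26
f 21 7 27
f 26 27 9
f 21 27 26
f 4 26 30
f 26 9 33
f 30 33 10
f 26 33 30
f 5 31 19
f 31 10 32
f 19 32 6
f 31 32 19
f 3 15 39
f 15 5 40
f 39 40 12
f 15 40 39
f 7 20 36
f 20 3 35
f 36 35 11
f 20 35 36
f 9 27 28
f 27 7 24
f 28 24 8
f 27 24 28
f 10 33 29
f 33 9 25
f 29 25 2
f 33 25 29
f 44 43 46
f 44 46 45
f 46 43 47
f 46 47 45
f 47 43 48
f 47 48 45
f 48 43 49
f 48 49 45
f 49 43 50
f 49 50 45
f 50 43 51
f 50 51 45
f 51 43 52
f 51 52 45
f 52 43 44
f 52 44 45
f 54 56 53
f 57 54 53
f 53 56 55
f 55 57 53
f 54 60 56
f 58 54 57
f 58 60 54
f 56 60 55
f 59 57 55
f 55 60 59
f 59 58 57
f 60 58 59



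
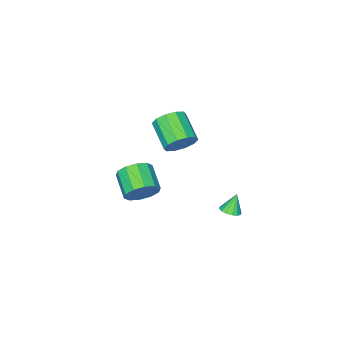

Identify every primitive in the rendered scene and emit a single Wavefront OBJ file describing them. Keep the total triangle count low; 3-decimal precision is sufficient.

v -2.383 -2.923 -0.515
v -1.803 -2.675 0.374
v -2.497 -4.389 1.304
v -3.077 -4.637 0.415
v -2.412 -2.394 0.438
v -3.106 -4.108 1.368
v -3.01 -2.315 0.137
v -3.704 -4.029 1.067
v -3.368 -2.468 -0.412
v -4.062 -4.182 0.518
v -3.35 -2.795 -1.001
v -4.044 -4.509 -0.071
v -2.963 -3.171 -1.404
v -3.657 -4.885 -0.474
v -2.354 -3.452 -1.468
v -3.048 -5.166 -0.538
v -1.756 -3.531 -1.167
v -2.45 -5.245 -0.237
v -1.398 -3.378 -0.618
v -2.092 -5.092 0.312
v -1.416 -3.051 -0.029
v -2.11 -4.765 0.901
v 0.363 3.713 -0.533
v 0.943 3.585 -0.246
v -0.203 3.667 0.593
v 0.917 3.925 -0.245
v 0.743 4.209 -0.322
v 0.467 4.36 -0.454
v 0.162 4.337 -0.608
v -0.088 4.147 -0.742
v -0.218 3.841 -0.819
v -0.192 3.5 -0.82
v -0.018 3.216 -0.744
v 0.259 3.066 -0.611
v 0.563 3.088 -0.457
v 0.813 3.278 -0.324
v 4.138 0.524 1.492
v 4.837 0.569 2.301
v 4.12 -0.818 2.997
v 3.422 -0.864 2.188
v 4.306 0.927 2.469
v 3.59 -0.461 3.165
v 3.712 1.131 2.263
v 2.995 -0.257 2.959
v 3.28 1.103 1.763
v 2.564 -0.285 2.459
v 3.176 0.854 1.159
v 2.46 -0.534 1.855
v 3.44 0.478 0.683
v 2.723 -0.909 1.379
v 3.97 0.121 0.515
v 3.254 -1.267 1.211
v 4.565 -0.083 0.721
v 3.848 -1.471 1.417
v 4.996 -0.055 1.221
v 4.28 -1.443 1.917
v 5.1 0.194 1.825
v 4.384 -1.194 2.521
f 2 1 5
f 2 5 3
f 3 5 6
f 3 6 4
f 5 1 7
f 5 7 6
f 6 7 8
f 6 8 4
f 7 1 9
f 7 9 8
f 8 9 10
f 8 10 4
f 9 1 11
f 9 11 10
f 10 11 12
f 10 12 4
f 11 1 13
f 11 13 12
f 12 13 14
f 12 14 4
f 13 1 15
f 13 15 14
f 14 15 16
f 14 16 4
f 15 1 17
f 15 17 16
f 16 17 18
f 16 18 4
f 17 1 19
f 17 19 18
f 18 19 20
f 18 20 4
f 19 1 21
f 19 21 20
f 20 21 22
f 20 22 4
f 21 1 2
f 21 2 22
f 22 2 3
f 22 3 4
f 24 23 26
f 24 26 25
f 26 23 27
f 26 27 25
f 27 23 28
f 27 28 25
f 28 23 29
f 28 29 25
f 29 23 30
f 29 30 25
f 30 23 31
f 30 31 25
f 31 23 32
f 31 32 25
f 32 23 33
f 32 33 25
f 33 23 34
f 33 34 25
f 34 23 35
f 34 35 25
f 35 23 36
f 35 36 25
f 36 23 24
f 36 24 25
f 38 37 41
f 38 41 39
f 39 41 42
f 39 42 40
f 41 37 43
f 41 43 42
f 42 43 44
f 42 44 40
f 43 37 45
f 43 45 44
f 44 45 46
f 44 46 40
f 45 37 47
f 45 47 46
f 46 47 48
f 46 48 40
f 47 37 49
f 47 49 48
f 48 49 50
f 48 50 40
f 49 37 51
f 49 51 50
f 50 51 52
f 50 52 40
f 51 37 53
f 51 53 52
f 52 53 54
f 52 54 40
f 53 37 55
f 53 55 54
f 54 55 56
f 54 56 40
f 55 37 57
f 55 57 56
f 56 57 58
f 56 58 40
f 57 37 38
f 57 38 58
f 58 38 39
f 58 39 40



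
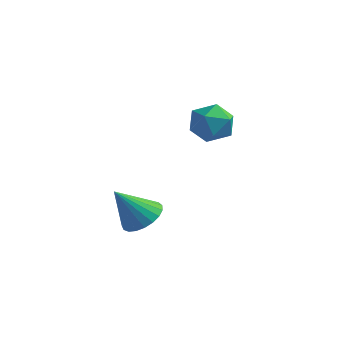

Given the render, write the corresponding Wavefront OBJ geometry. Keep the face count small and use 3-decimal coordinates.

v 2.711 -0.584 2.739
v 3.428 0.118 2.506
v 3.772 -1.318 3.794
v 4.489 -0.616 3.561
v 3.652 -0.34 4.093
v 2.995 0.114 3.441
v 4.205 -1.314 2.859
v 3.548 -0.86 2.207
v 4.351 -0.333 2.58
v 4.009 0.269 3.343
v 3.191 -1.469 2.957
v 2.849 -0.867 3.72
v 1.604 -2.45 -1.88
v 2.407 -2.19 -1.383
v 0.936 -3.37 -0.32
v 2.156 -1.879 -1.307
v 1.809 -1.666 -1.33
v 1.427 -1.589 -1.448
v 1.075 -1.661 -1.641
v 0.815 -1.869 -1.875
v 0.691 -2.178 -2.11
v 0.725 -2.534 -2.305
v 0.911 -2.876 -2.427
v 1.217 -3.144 -2.454
v 1.589 -3.292 -2.382
v 1.964 -3.295 -2.223
v 2.277 -3.151 -2.005
v 2.474 -2.887 -1.765
v 2.52 -2.547 -1.545
f 1 12 6
f 1 6 2
f 1 2 8
f 1 8 11
f 1 11 12
f 2 6 10
f 6 12 5
f 12 11 3
f 11 8 7
f 8 2 9
f 4 10 5
f 4 5 3
f 4 3 7
f 4 7 9
f 4 9 10
f 5 10 6
f 3 5 12
f 7 3 11
f 9 7 8
f 10 9 2
f 14 13 16
f 14 16 15
f 16 13 17
f 16 17 15
f 17 13 18
f 17 18 15
f 18 13 19
f 18 19 15
f 19 13 20
f 19 20 15
f 20 13 21
f 20 21 15
f 21 13 22
f 21 22 15
f 22 13 23
f 22 23 15
f 23 13 24
f 23 24 15
f 24 13 25
f 24 25 15
f 25 13 26
f 25 26 15
f 26 13 27
f 26 27 15
f 27 13 28
f 27 28 15
f 28 13 29
f 28 29 15
f 29 13 14
f 29 14 15



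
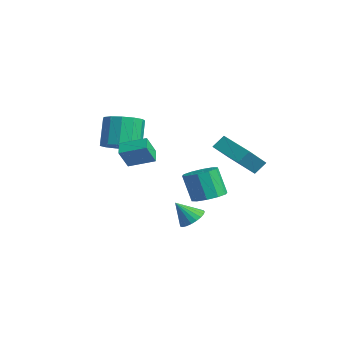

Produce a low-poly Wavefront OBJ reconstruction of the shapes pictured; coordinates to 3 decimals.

v 0.25 1.315 1.432
v 0.261 1.941 2.078
v -0.413 2.591 0.206
v -0.403 3.217 0.852
v 2.123 1.803 0.928
v 2.133 2.429 1.574
v 1.459 3.079 -0.298
v 1.47 3.705 0.348
v 2.679 -0.95 -2.182
v 3.173 -1.491 -2.383
v 2.301 -1.69 -1.118
v 3.349 -1.309 -2.194
v 3.408 -1.065 -2.003
v 3.342 -0.8 -1.843
v 3.161 -0.562 -1.741
v 2.897 -0.391 -1.716
v 2.595 -0.316 -1.771
v 2.307 -0.351 -1.897
v 2.084 -0.49 -2.073
v 1.963 -0.708 -2.267
v 1.967 -0.968 -2.447
v 2.093 -1.225 -2.581
v 2.321 -1.434 -2.646
v 2.61 -1.56 -2.63
v 2.912 -1.58 -2.538
v -3.477 2.997 -3.836
v -2.782 3.608 -3.485
v -3.388 3.334 -1.812
v -4.083 2.723 -2.164
v -3.28 3.94 -3.611
v -3.885 3.667 -1.938
v -3.853 3.913 -3.823
v -4.459 3.639 -2.15
v -4.283 3.535 -4.04
v -4.888 3.261 -2.367
v -4.405 2.952 -4.179
v -5.01 2.678 -2.507
v -4.172 2.386 -4.188
v -4.778 2.112 -2.515
v -3.675 2.053 -4.062
v -4.28 1.78 -2.389
v -3.101 2.081 -3.85
v -3.707 1.807 -2.177
v -2.672 2.459 -3.633
v -3.277 2.185 -1.96
v -2.55 3.042 -3.493
v -3.155 2.768 -1.821
v -0.525 -3.323 1.921
v 0.288 -3.754 2.426
v -0.422 -3.269 3.984
v -1.235 -2.837 3.479
v 0.438 -3.192 2.319
v -0.272 -2.706 3.877
v 0.282 -2.671 2.086
v -0.428 -2.186 3.644
v -0.13 -2.358 1.8
v -0.84 -1.872 3.358
v -0.668 -2.35 1.553
v -1.378 -1.864 3.111
v -1.16 -2.652 1.422
v -1.87 -2.166 2.98
v -1.45 -3.166 1.45
v -2.161 -2.68 3.008
v -1.447 -3.731 1.628
v -2.157 -3.245 3.186
v -1.151 -4.166 1.898
v -1.861 -3.68 3.456
v -0.656 -4.333 2.176
v -1.367 -3.847 3.734
v -0.12 -4.18 2.373
v -0.83 -3.694 3.931
v 0.619 -3.403 1.687
v 0.894 -4.007 2.759
v 1.381 -2.286 2.121
v 1.656 -2.89 3.193
v 1.304 -3.73 1.327
v 1.579 -4.334 2.399
v 2.066 -2.613 1.761
v 2.341 -3.217 2.833
f 2 4 1
f 5 2 1
f 1 4 3
f 3 5 1
f 2 8 4
f 6 2 5
f 6 8 2
f 4 8 3
f 7 5 3
f 3 8 7
f 7 6 5
f 8 6 7
f 10 9 12
f 10 12 11
f 12 9 13
f 12 13 11
f 13 9 14
f 13 14 11
f 14 9 15
f 14 15 11
f 15 9 16
f 15 16 11
f 16 9 17
f 16 17 11
f 17 9 18
f 17 18 11
f 18 9 19
f 18 19 11
f 19 9 20
f 19 20 11
f 20 9 21
f 20 21 11
f 21 9 22
f 21 22 11
f 22 9 23
f 22 23 11
f 23 9 24
f 23 24 11
f 24 9 25
f 24 25 11
f 25 9 10
f 25 10 11
f 27 26 30
f 27 30 28
f 28 30 31
f 28 31 29
f 30 26 32
f 30 32 31
f 31 32 33
f 31 33 29
f 32 26 34
f 32 34 33
f 33 34 35
f 33 35 29
f 34 26 36
f 34 36 35
f 35 36 37
f 35 37 29
f 36 26 38
f 36 38 37
f 37 38 39
f 37 39 29
f 38 26 40
f 38 40 39
f 39 40 41
f 39 41 29
f 40 26 42
f 40 42 41
f 41 42 43
f 41 43 29
f 42 26 44
f 42 44 43
f 43 44 45
f 43 45 29
f 44 26 46
f 44 46 45
f 45 46 47
f 45 47 29
f 46 26 27
f 46 27 47
f 47 27 28
f 47 28 29
f 49 48 52
f 49 52 50
f 50 52 53
f 50 53 51
f 52 48 54
f 52 54 53
f 53 54 55
f 53 55 51
f 54 48 56
f 54 56 55
f 55 56 57
f 55 57 51
f 56 48 58
f 56 58 57
f 57 58 59
f 57 59 51
f 58 48 60
f 58 60 59
f 59 60 61
f 59 61 51
f 60 48 62
f 60 62 61
f 61 62 63
f 61 63 51
f 62 48 64
f 62 64 63
f 63 64 65
f 63 65 51
f 64 48 66
f 64 66 65
f 65 66 67
f 65 67 51
f 66 48 68
f 66 68 67
f 67 68 69
f 67 69 51
f 68 48 70
f 68 70 69
f 69 70 71
f 69 71 51
f 70 48 49
f 70 49 71
f 71 49 50
f 71 50 51
f 73 75 72
f 76 73 72
f 72 75 74
f 74 76 72
f 73 79 75
f 77 73 76
f 77 79 73
f 75 79 74
f 78 76 74
f 74 79 78
f 78 77 76
f 79 77 78



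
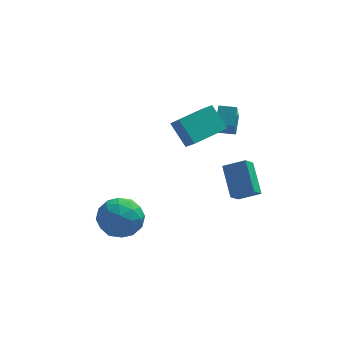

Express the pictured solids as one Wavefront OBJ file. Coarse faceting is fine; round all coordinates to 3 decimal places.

v 0.85 -0.035 1.763
v 0.188 0.731 2.856
v 2.438 1.175 1.875
v 1.776 1.942 2.968
v 1.224 -0.582 2.372
v 0.562 0.185 3.465
v 2.812 0.629 2.484
v 2.15 1.395 3.577
v 2.334 1.618 2.078
v 2.538 2.474 2.771
v 2.532 2.71 0.673
v 2.736 3.565 1.366
v 3.184 1.435 2.054
v 3.388 2.29 2.747
v 3.382 2.526 0.649
v 3.586 3.382 1.342
v -2.759 0.606 -2.425
v -1.708 0.912 -2.939
v -2.692 -1.132 -3.321
v -1.641 -0.826 -3.835
v -1.697 -1.022 -2.643
v -1.738 0.052 -2.089
v -2.662 -0.272 -4.171
v -2.703 0.802 -3.617
v -1.648 0.369 -4.018
v -1.051 -0.094 -3.074
v -3.349 -0.126 -3.186
v -2.752 -0.589 -2.242
v -2.24 0.912 -2.604
v -2.16 -1.132 -3.656
v -2.193 -1.247 -2.956
v -1.575 -1.067 -3.258
v -2.257 0.407 -2.104
v -1.64 0.586 -2.406
v -1.633 -0.55 -2.232
v -2.76 -0.806 -3.854
v -2.143 -0.627 -4.156
v -2.825 0.847 -3.002
v -2.207 1.027 -3.304
v -2.767 0.33 -4.028
v -1.587 0.772 -3.54
v -1.547 -0.25 -4.066
v -2.147 0.076 -4.264
v -2.171 0.707 -3.938
v -1.236 0.5 -2.985
v -1.196 -0.522 -3.511
v -1.229 -0.637 -2.81
v -1.254 -0.005 -2.485
v -1.2 0.181 -3.619
v -3.204 0.302 -2.749
v -3.164 -0.72 -3.275
v -3.146 -0.215 -3.775
v -3.171 0.417 -3.45
v -2.853 0.03 -2.194
v -2.813 -0.992 -2.72
v -2.229 -0.927 -2.322
v -2.253 -0.296 -1.996
v -3.2 -0.401 -2.641
v 2.814 -1.619 -0.645
v 3.856 -1.816 -0.128
v 2.536 -0.198 0.459
v 3.578 -0.395 0.975
v 3.222 -1.065 -1.255
v 4.264 -1.262 -0.739
v 2.944 0.356 -0.152
v 3.986 0.159 0.365
f 2 4 1
f 5 2 1
f 1 4 3
f 3 5 1
f 2 8 4
f 6 2 5
f 6 8 2
f 4 8 3
f 7 5 3
f 3 8 7
f 7 6 5
f 8 6 7
f 10 12 9
f 13 10 9
f 9 12 11
f 11 13 9
f 10 16 12
f 14 10 13
f 14 16 10
f 12 16 11
f 15 13 11
f 11 16 15
f 15 14 13
f 16 14 15
f 17 54 33
f 54 28 57
f 33 57 22
f 54 57 33
f 17 33 29
f 33 22 34
f 29 34 18
f 33 34 29
f 17 29 38
f 29 18 39
f 38 39 24
f 29 39 38
f 17 38 50
f 38 24 53
f 50 53 27
f 38 53 50
f 17 50 54
f 50 27 58
f 54 58 28
f 50 58 54
f 18 34 45
f 34 22 48
f 45 48 26
f 34 48 45
f 22 57 35
f 57 28 56
f 35 56 21
f 57 56 35
f 28 58 55
f 58 27 51
f 55 51 19
f 58 51 55
f 27 53 52
f 53 24 40
f 52 40 23
f 53 40 52
f 24 39 44
f 39 18 41
f 44 41 25
f 39 41 44
f 20 46 32
f 46 26 47
f 32 47 21
f 46 47 32
f 20 32 30
f 32 21 31
f 30 31 19
f 32 31 30
f 20 30 37
f 30 19 36
f 37 36 23
f 30 36 37
f 20 37 42
f 37 23 43
f 42 43 25
f 37 43 42
f 20 42 46
f 42 25 49
f 46 49 26
f 42 49 46
f 21 47 35
f 47 26 48
f 35 48 22
f 47 48 35
f 19 31 55
f 31 21 56
f 55 56 28
f 31 56 55
f 23 36 52
f 36 19 51
f 52 51 27
f 36 51 52
f 25 43 44
f 43 23 40
f 44 40 24
f 43 40 44
f 26 49 45
f 49 25 41
f 45 41 18
f 49 41 45
f 60 62 59
f 63 60 59
f 59 62 61
f 61 63 59
f 60 66 62
f 64 60 63
f 64 66 60
f 62 66 61
f 65 63 61
f 61 66 65
f 65 64 63
f 66 64 65



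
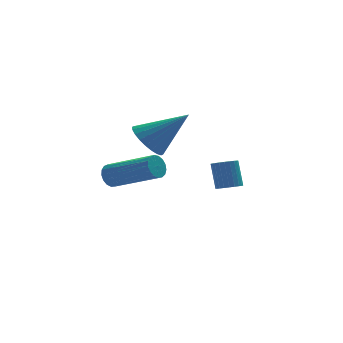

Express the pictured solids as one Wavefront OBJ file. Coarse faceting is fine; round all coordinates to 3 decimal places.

v -3.738 0.651 0.46
v -3.439 0.663 0.011
v -2.003 -0.679 0.93
v -2.302 -0.691 1.38
v -3.346 0.859 0.152
v -1.91 -0.483 1.072
v -3.344 1.007 0.364
v -1.908 -0.335 1.283
v -3.431 1.074 0.598
v -1.995 -0.268 1.517
v -3.589 1.043 0.8
v -2.153 -0.299 1.72
v -3.781 0.923 0.925
v -2.345 -0.419 1.844
v -3.963 0.741 0.943
v -2.527 -0.601 1.862
v -4.094 0.538 0.85
v -2.658 -0.804 1.77
v -4.143 0.36 0.668
v -2.707 -0.981 1.588
v -4.099 0.25 0.439
v -2.663 -1.092 1.359
v -3.973 0.231 0.214
v -2.537 -1.111 1.134
v -3.793 0.309 0.046
v -2.356 -1.033 0.966
v -3.6 0.465 -0.027
v -2.164 -0.877 0.892
v 1.654 3.664 -2.151
v 2.096 3.383 -1.984
v 2.048 3.975 -0.862
v 1.606 4.256 -1.029
v 2.187 3.556 -2.072
v 2.14 4.149 -0.949
v 2.197 3.746 -2.171
v 2.15 4.338 -1.049
v 2.125 3.923 -2.268
v 2.077 4.516 -1.146
v 1.98 4.061 -2.347
v 1.932 4.653 -1.225
v 1.786 4.138 -2.396
v 1.738 4.731 -1.274
v 1.572 4.143 -2.408
v 1.524 4.736 -1.286
v 1.37 4.075 -2.381
v 1.322 4.668 -1.258
v 1.212 3.945 -2.318
v 1.164 4.537 -1.196
v 1.12 3.771 -2.231
v 1.073 4.364 -1.108
v 1.11 3.582 -2.131
v 1.063 4.174 -1.009
v 1.183 3.404 -2.034
v 1.135 3.997 -0.912
v 1.328 3.267 -1.955
v 1.28 3.859 -0.833
v 1.522 3.189 -1.906
v 1.474 3.782 -0.784
v 1.736 3.184 -1.894
v 1.688 3.777 -0.772
v 1.938 3.252 -1.922
v 1.89 3.845 -0.799
v -1.883 2.616 1.236
v -1.5 2.032 0.668
v -0.357 2.304 2.584
v -1.35 2.334 0.568
v -1.281 2.678 0.569
v -1.303 3.013 0.672
v -1.414 3.287 0.861
v -1.596 3.46 1.107
v -1.822 3.504 1.373
v -2.057 3.413 1.617
v -2.265 3.2 1.804
v -2.415 2.899 1.904
v -2.484 2.555 1.902
v -2.462 2.22 1.799
v -2.351 1.945 1.61
v -2.169 1.773 1.364
v -1.944 1.729 1.099
v -1.709 1.82 0.854
f 2 1 5
f 2 5 3
f 3 5 6
f 3 6 4
f 5 1 7
f 5 7 6
f 6 7 8
f 6 8 4
f 7 1 9
f 7 9 8
f 8 9 10
f 8 10 4
f 9 1 11
f 9 11 10
f 10 11 12
f 10 12 4
f 11 1 13
f 11 13 12
f 12 13 14
f 12 14 4
f 13 1 15
f 13 15 14
f 14 15 16
f 14 16 4
f 15 1 17
f 15 17 16
f 16 17 18
f 16 18 4
f 17 1 19
f 17 19 18
f 18 19 20
f 18 20 4
f 19 1 21
f 19 21 20
f 20 21 22
f 20 22 4
f 21 1 23
f 21 23 22
f 22 23 24
f 22 24 4
f 23 1 25
f 23 25 24
f 24 25 26
f 24 26 4
f 25 1 27
f 25 27 26
f 26 27 28
f 26 28 4
f 27 1 2
f 27 2 28
f 28 2 3
f 28 3 4
f 30 29 33
f 30 33 31
f 31 33 34
f 31 34 32
f 33 29 35
f 33 35 34
f 34 35 36
f 34 36 32
f 35 29 37
f 35 37 36
f 36 37 38
f 36 38 32
f 37 29 39
f 37 39 38
f 38 39 40
f 38 40 32
f 39 29 41
f 39 41 40
f 40 41 42
f 40 42 32
f 41 29 43
f 41 43 42
f 42 43 44
f 42 44 32
f 43 29 45
f 43 45 44
f 44 45 46
f 44 46 32
f 45 29 47
f 45 47 46
f 46 47 48
f 46 48 32
f 47 29 49
f 47 49 48
f 48 49 50
f 48 50 32
f 49 29 51
f 49 51 50
f 50 51 52
f 50 52 32
f 51 29 53
f 51 53 52
f 52 53 54
f 52 54 32
f 53 29 55
f 53 55 54
f 54 55 56
f 54 56 32
f 55 29 57
f 55 57 56
f 56 57 58
f 56 58 32
f 57 29 59
f 57 59 58
f 58 59 60
f 58 60 32
f 59 29 61
f 59 61 60
f 60 61 62
f 60 62 32
f 61 29 30
f 61 30 62
f 62 30 31
f 62 31 32
f 64 63 66
f 64 66 65
f 66 63 67
f 66 67 65
f 67 63 68
f 67 68 65
f 68 63 69
f 68 69 65
f 69 63 70
f 69 70 65
f 70 63 71
f 70 71 65
f 71 63 72
f 71 72 65
f 72 63 73
f 72 73 65
f 73 63 74
f 73 74 65
f 74 63 75
f 74 75 65
f 75 63 76
f 75 76 65
f 76 63 77
f 76 77 65
f 77 63 78
f 77 78 65
f 78 63 79
f 78 79 65
f 79 63 80
f 79 80 65
f 80 63 64
f 80 64 65



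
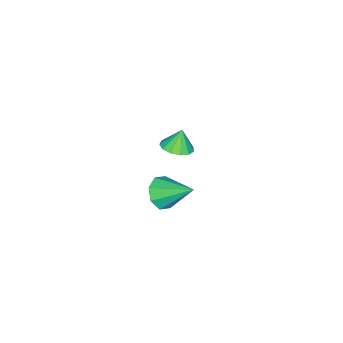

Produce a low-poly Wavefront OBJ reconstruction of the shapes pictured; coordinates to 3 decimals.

v -3.44 -3.629 -2.756
v -2.928 -4.457 -2.524
v -3.88 -3.551 -1.504
v -2.581 -4.023 -2.43
v -2.506 -3.465 -2.438
v -2.728 -2.959 -2.548
v -3.176 -2.666 -2.724
v -3.707 -2.678 -2.91
v -4.154 -2.993 -3.047
v -4.374 -3.51 -3.092
v -4.298 -4.065 -3.03
v -3.949 -4.481 -2.881
v -3.438 -4.627 -2.693
v 3.566 -0.123 1.228
v 4.161 -0.577 1.949
v 3.474 1.703 2.452
v 4.589 -0.188 1.402
v 4.418 0.239 0.753
v 3.747 0.454 0.382
v 2.971 0.332 0.506
v 2.543 -0.057 1.053
v 2.714 -0.484 1.703
v 3.384 -0.699 2.074
f 2 1 4
f 2 4 3
f 4 1 5
f 4 5 3
f 5 1 6
f 5 6 3
f 6 1 7
f 6 7 3
f 7 1 8
f 7 8 3
f 8 1 9
f 8 9 3
f 9 1 10
f 9 10 3
f 10 1 11
f 10 11 3
f 11 1 12
f 11 12 3
f 12 1 13
f 12 13 3
f 13 1 2
f 13 2 3
f 15 14 17
f 15 17 16
f 17 14 18
f 17 18 16
f 18 14 19
f 18 19 16
f 19 14 20
f 19 20 16
f 20 14 21
f 20 21 16
f 21 14 22
f 21 22 16
f 22 14 23
f 22 23 16
f 23 14 15
f 23 15 16



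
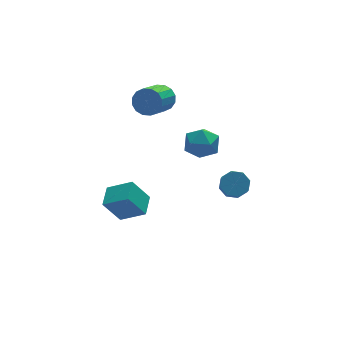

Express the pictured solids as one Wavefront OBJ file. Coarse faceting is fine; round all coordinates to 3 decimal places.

v 2.17 -3.268 0.797
v 2.877 -3.412 0.909
v 2.577 -4.195 1.795
v 1.87 -4.052 1.683
v 2.692 -2.987 1.222
v 2.393 -3.77 2.108
v 2.202 -2.727 1.286
v 1.903 -3.511 2.172
v 1.692 -2.784 1.064
v 1.393 -3.568 1.95
v 1.463 -3.125 0.685
v 1.163 -3.908 1.571
v 1.647 -3.55 0.372
v 1.348 -4.333 1.258
v 2.137 -3.809 0.308
v 1.838 -4.593 1.194
v 2.647 -3.752 0.53
v 2.348 -4.536 1.416
v -3.139 0.491 -2.107
v -2.094 -0.295 -1.332
v -2.518 1.54 -1.88
v -1.473 0.754 -1.105
v -2.307 0.286 -3.435
v -1.262 -0.5 -2.66
v -1.686 1.335 -3.208
v -0.641 0.549 -2.433
v 0.869 2.869 2.981
v 1.41 2.766 3.575
v 0.292 1.727 4.412
v -0.249 1.831 3.819
v 1.185 3.1 3.69
v 0.067 2.062 4.527
v 0.875 3.373 3.616
v -0.242 2.335 4.453
v 0.564 3.511 3.371
v -0.553 2.472 4.208
v 0.334 3.477 3.022
v -0.783 2.438 3.859
v 0.248 3.28 2.662
v -0.87 2.241 3.499
v 0.328 2.973 2.388
v -0.79 1.934 3.225
v 0.553 2.638 2.273
v -0.565 1.6 3.11
v 0.862 2.365 2.347
v -0.255 1.327 3.184
v 1.173 2.228 2.592
v 0.056 1.189 3.429
v 1.403 2.262 2.941
v 0.286 1.223 3.778
v 1.49 2.459 3.301
v 0.372 1.42 4.138
v 3.341 3.175 -0.486
v 3.668 2.702 -1.341
v 2.112 2.058 -0.339
v 2.439 1.585 -1.194
v 3.007 1.548 -0.335
v 3.767 2.238 -0.426
v 2.013 2.522 -1.254
v 2.773 3.212 -1.345
v 2.847 2.298 -1.816
v 3.462 1.697 -1.248
v 2.318 3.063 -0.432
v 2.933 2.462 0.136
f 2 1 5
f 2 5 3
f 3 5 6
f 3 6 4
f 5 1 7
f 5 7 6
f 6 7 8
f 6 8 4
f 7 1 9
f 7 9 8
f 8 9 10
f 8 10 4
f 9 1 11
f 9 11 10
f 10 11 12
f 10 12 4
f 11 1 13
f 11 13 12
f 12 13 14
f 12 14 4
f 13 1 15
f 13 15 14
f 14 15 16
f 14 16 4
f 15 1 17
f 15 17 16
f 16 17 18
f 16 18 4
f 17 1 2
f 17 2 18
f 18 2 3
f 18 3 4
f 20 22 19
f 23 20 19
f 19 22 21
f 21 23 19
f 20 26 22
f 24 20 23
f 24 26 20
f 22 26 21
f 25 23 21
f 21 26 25
f 25 24 23
f 26 24 25
f 28 27 31
f 28 31 29
f 29 31 32
f 29 32 30
f 31 27 33
f 31 33 32
f 32 33 34
f 32 34 30
f 33 27 35
f 33 35 34
f 34 35 36
f 34 36 30
f 35 27 37
f 35 37 36
f 36 37 38
f 36 38 30
f 37 27 39
f 37 39 38
f 38 39 40
f 38 40 30
f 39 27 41
f 39 41 40
f 40 41 42
f 40 42 30
f 41 27 43
f 41 43 42
f 42 43 44
f 42 44 30
f 43 27 45
f 43 45 44
f 44 45 46
f 44 46 30
f 45 27 47
f 45 47 46
f 46 47 48
f 46 48 30
f 47 27 49
f 47 49 48
f 48 49 50
f 48 50 30
f 49 27 51
f 49 51 50
f 50 51 52
f 50 52 30
f 51 27 28
f 51 28 52
f 52 28 29
f 52 29 30
f 53 64 58
f 53 58 54
f 53 54 60
f 53 60 63
f 53 63 64
f 54 58 62
f 58 64 57
f 64 63 55
f 63 60 59
f 60 54 61
f 56 62 57
f 56 57 55
f 56 55 59
f 56 59 61
f 56 61 62
f 57 62 58
f 55 57 64
f 59 55 63
f 61 59 60
f 62 61 54



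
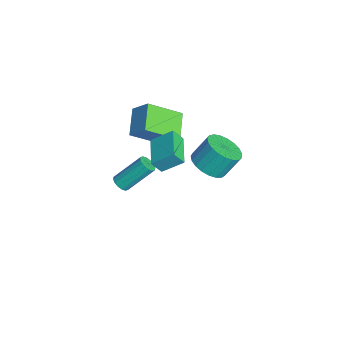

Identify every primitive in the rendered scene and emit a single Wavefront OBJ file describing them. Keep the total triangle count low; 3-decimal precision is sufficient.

v 2.248 -0.996 1.166
v 3.024 -0.522 0.892
v 2.949 0.251 2.021
v 2.172 -0.224 2.294
v 2.735 -0.309 0.727
v 2.66 0.464 1.856
v 2.362 -0.215 0.638
v 2.286 0.558 1.767
v 1.969 -0.256 0.64
v 1.894 0.517 1.769
v 1.624 -0.425 0.733
v 1.549 0.348 1.862
v 1.387 -0.693 0.901
v 1.312 0.08 2.029
v 1.299 -1.014 1.114
v 1.224 -0.241 2.243
v 1.375 -1.331 1.337
v 1.3 -0.558 2.465
v 1.602 -1.591 1.53
v 1.527 -0.818 2.658
v 1.94 -1.748 1.66
v 1.865 -0.975 2.788
v 2.332 -1.775 1.704
v 2.257 -1.002 2.833
v 2.709 -1.667 1.656
v 2.634 -0.894 2.784
v 3.006 -1.444 1.522
v 2.931 -0.671 2.651
v 3.172 -1.143 1.327
v 3.097 -0.37 2.456
v 3.178 -0.817 1.104
v 3.103 -0.044 2.233
v -2.5 -4.389 -4.618
v -2.076 -4.583 -4.412
v -2.116 -3.225 -3.055
v -2.54 -3.031 -3.262
v -1.992 -4.405 -4.587
v -2.031 -3.047 -3.231
v -2.043 -4.223 -4.771
v -2.082 -2.865 -3.415
v -2.217 -4.086 -4.914
v -2.256 -2.727 -3.558
v -2.467 -4.029 -4.978
v -2.506 -2.671 -3.622
v -2.726 -4.069 -4.945
v -2.765 -2.711 -3.589
v -2.924 -4.195 -4.825
v -2.964 -2.837 -3.468
v -3.009 -4.373 -4.649
v -3.048 -3.015 -3.293
v -2.958 -4.555 -4.465
v -2.997 -3.197 -3.109
v -2.784 -4.693 -4.322
v -2.823 -3.334 -2.966
v -2.534 -4.749 -4.258
v -2.573 -3.391 -2.902
v -2.275 -4.709 -4.291
v -2.314 -3.351 -2.935
v 0.868 -2.942 1.429
v 0.848 -3.416 2.085
v 1.075 -1.938 2.161
v 1.055 -2.412 2.817
v 2.505 -3.188 1.303
v 2.485 -3.662 1.959
v 2.712 -2.184 2.035
v 2.692 -2.658 2.691
v -1.851 -2.188 0.899
v -1.73 -3.85 2.041
v -1.252 -1.55 1.763
v -1.131 -3.212 2.906
v -0.509 -2.548 0.234
v -0.388 -4.21 1.377
v 0.09 -1.91 1.099
v 0.211 -3.572 2.241
f 2 1 5
f 2 5 3
f 3 5 6
f 3 6 4
f 5 1 7
f 5 7 6
f 6 7 8
f 6 8 4
f 7 1 9
f 7 9 8
f 8 9 10
f 8 10 4
f 9 1 11
f 9 11 10
f 10 11 12
f 10 12 4
f 11 1 13
f 11 13 12
f 12 13 14
f 12 14 4
f 13 1 15
f 13 15 14
f 14 15 16
f 14 16 4
f 15 1 17
f 15 17 16
f 16 17 18
f 16 18 4
f 17 1 19
f 17 19 18
f 18 19 20
f 18 20 4
f 19 1 21
f 19 21 20
f 20 21 22
f 20 22 4
f 21 1 23
f 21 23 22
f 22 23 24
f 22 24 4
f 23 1 25
f 23 25 24
f 24 25 26
f 24 26 4
f 25 1 27
f 25 27 26
f 26 27 28
f 26 28 4
f 27 1 29
f 27 29 28
f 28 29 30
f 28 30 4
f 29 1 31
f 29 31 30
f 30 31 32
f 30 32 4
f 31 1 2
f 31 2 32
f 32 2 3
f 32 3 4
f 34 33 37
f 34 37 35
f 35 37 38
f 35 38 36
f 37 33 39
f 37 39 38
f 38 39 40
f 38 40 36
f 39 33 41
f 39 41 40
f 40 41 42
f 40 42 36
f 41 33 43
f 41 43 42
f 42 43 44
f 42 44 36
f 43 33 45
f 43 45 44
f 44 45 46
f 44 46 36
f 45 33 47
f 45 47 46
f 46 47 48
f 46 48 36
f 47 33 49
f 47 49 48
f 48 49 50
f 48 50 36
f 49 33 51
f 49 51 50
f 50 51 52
f 50 52 36
f 51 33 53
f 51 53 52
f 52 53 54
f 52 54 36
f 53 33 55
f 53 55 54
f 54 55 56
f 54 56 36
f 55 33 57
f 55 57 56
f 56 57 58
f 56 58 36
f 57 33 34
f 57 34 58
f 58 34 35
f 58 35 36
f 60 62 59
f 63 60 59
f 59 62 61
f 61 63 59
f 60 66 62
f 64 60 63
f 64 66 60
f 62 66 61
f 65 63 61
f 61 66 65
f 65 64 63
f 66 64 65
f 68 70 67
f 71 68 67
f 67 70 69
f 69 71 67
f 68 74 70
f 72 68 71
f 72 74 68
f 70 74 69
f 73 71 69
f 69 74 73
f 73 72 71
f 74 72 73



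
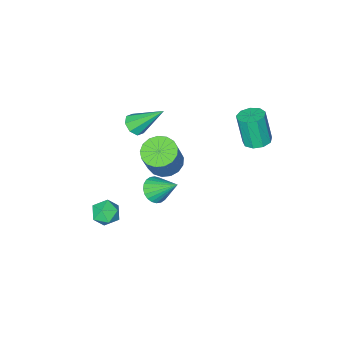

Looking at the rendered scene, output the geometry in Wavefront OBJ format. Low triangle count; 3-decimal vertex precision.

v -2.365 2.68 2.363
v -1.62 2.61 2.315
v -1.55 2.131 4.09
v -2.295 2.2 4.137
v -1.743 3.09 2.449
v -1.673 2.61 4.224
v -2.157 3.378 2.543
v -2.087 2.898 4.318
v -2.668 3.339 2.552
v -2.599 2.859 4.327
v -3.038 2.992 2.473
v -2.968 2.512 4.248
v -3.092 2.499 2.342
v -3.023 2.019 4.117
v -2.806 2.09 2.22
v -2.737 1.611 3.995
v -2.314 1.958 2.165
v -2.244 1.478 3.94
v -1.845 2.163 2.203
v -1.776 1.684 3.978
v 3.511 -1.077 -3.791
v 4.22 -1.419 -4.115
v 3.6 -1.921 -2.705
v 4.309 -2.263 -3.029
v 4.316 -1.461 -2.741
v 4.261 -0.94 -3.412
v 3.559 -2.4 -3.408
v 3.504 -1.879 -4.079
v 4.25 -2.237 -3.878
v 4.718 -1.657 -3.466
v 3.102 -1.683 -3.354
v 3.57 -1.103 -2.942
v 1.4 -2.443 1.931
v 1.961 -2.519 2.327
v 0.48 -1.237 3.469
v 1.991 -2.096 2.012
v 1.675 -1.876 1.651
v 1.198 -1.988 1.453
v 0.84 -2.367 1.536
v 0.81 -2.79 1.85
v 1.125 -3.01 2.212
v 1.602 -2.898 2.409
v 2.047 0.894 2.003
v 2.893 0.606 1.712
v 3.56 0.978 3.287
v 2.713 1.266 3.577
v 2.888 1.044 1.611
v 3.555 1.416 3.186
v 2.69 1.448 1.599
v 3.357 1.82 3.174
v 2.345 1.725 1.68
v 3.011 2.097 3.255
v 1.931 1.812 1.835
v 2.598 2.184 3.409
v 1.544 1.688 2.028
v 2.211 2.06 3.603
v 1.272 1.382 2.215
v 1.939 1.754 3.79
v 1.178 0.965 2.354
v 1.844 1.337 3.929
v 1.282 0.531 2.412
v 1.949 0.903 3.987
v 1.562 0.181 2.377
v 2.229 0.553 3.951
v 1.953 -0.007 2.255
v 2.619 0.366 3.83
v 2.365 0.013 2.076
v 3.032 0.385 3.651
v 2.704 0.234 1.88
v 3.371 0.606 3.455
v 1.228 -0.991 -2.63
v 1.843 -0.525 -2.875
v 0.772 0.251 -1.41
v 1.611 -0.425 -3.064
v 1.32 -0.411 -3.187
v 1.016 -0.485 -3.225
v 0.743 -0.636 -3.173
v 0.544 -0.842 -3.038
v 0.45 -1.07 -2.841
v 0.474 -1.286 -2.612
v 0.612 -1.457 -2.385
v 0.845 -1.558 -2.196
v 1.135 -1.572 -2.073
v 1.44 -1.498 -2.035
v 1.713 -1.347 -2.087
v 1.911 -1.141 -2.222
v 2.006 -0.913 -2.419
v 1.982 -0.697 -2.648
f 2 1 5
f 2 5 3
f 3 5 6
f 3 6 4
f 5 1 7
f 5 7 6
f 6 7 8
f 6 8 4
f 7 1 9
f 7 9 8
f 8 9 10
f 8 10 4
f 9 1 11
f 9 11 10
f 10 11 12
f 10 12 4
f 11 1 13
f 11 13 12
f 12 13 14
f 12 14 4
f 13 1 15
f 13 15 14
f 14 15 16
f 14 16 4
f 15 1 17
f 15 17 16
f 16 17 18
f 16 18 4
f 17 1 19
f 17 19 18
f 18 19 20
f 18 20 4
f 19 1 2
f 19 2 20
f 20 2 3
f 20 3 4
f 21 32 26
f 21 26 22
f 21 22 28
f 21 28 31
f 21 31 32
f 22 26 30
f 26 32 25
f 32 31 23
f 31 28 27
f 28 22 29
f 24 30 25
f 24 25 23
f 24 23 27
f 24 27 29
f 24 29 30
f 25 30 26
f 23 25 32
f 27 23 31
f 29 27 28
f 30 29 22
f 34 33 36
f 34 36 35
f 36 33 37
f 36 37 35
f 37 33 38
f 37 38 35
f 38 33 39
f 38 39 35
f 39 33 40
f 39 40 35
f 40 33 41
f 40 41 35
f 41 33 42
f 41 42 35
f 42 33 34
f 42 34 35
f 44 43 47
f 44 47 45
f 45 47 48
f 45 48 46
f 47 43 49
f 47 49 48
f 48 49 50
f 48 50 46
f 49 43 51
f 49 51 50
f 50 51 52
f 50 52 46
f 51 43 53
f 51 53 52
f 52 53 54
f 52 54 46
f 53 43 55
f 53 55 54
f 54 55 56
f 54 56 46
f 55 43 57
f 55 57 56
f 56 57 58
f 56 58 46
f 57 43 59
f 57 59 58
f 58 59 60
f 58 60 46
f 59 43 61
f 59 61 60
f 60 61 62
f 60 62 46
f 61 43 63
f 61 63 62
f 62 63 64
f 62 64 46
f 63 43 65
f 63 65 64
f 64 65 66
f 64 66 46
f 65 43 67
f 65 67 66
f 66 67 68
f 66 68 46
f 67 43 69
f 67 69 68
f 68 69 70
f 68 70 46
f 69 43 44
f 69 44 70
f 70 44 45
f 70 45 46
f 72 71 74
f 72 74 73
f 74 71 75
f 74 75 73
f 75 71 76
f 75 76 73
f 76 71 77
f 76 77 73
f 77 71 78
f 77 78 73
f 78 71 79
f 78 79 73
f 79 71 80
f 79 80 73
f 80 71 81
f 80 81 73
f 81 71 82
f 81 82 73
f 82 71 83
f 82 83 73
f 83 71 84
f 83 84 73
f 84 71 85
f 84 85 73
f 85 71 86
f 85 86 73
f 86 71 87
f 86 87 73
f 87 71 88
f 87 88 73
f 88 71 72
f 88 72 73

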